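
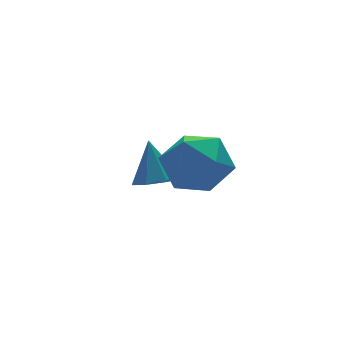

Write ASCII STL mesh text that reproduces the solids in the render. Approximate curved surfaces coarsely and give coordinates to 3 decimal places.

solid 
facet normal -0.075 -0.459 -0.885
outer loop
vertex 0.087 0.013 -1.795
vertex -0.292 0.415 -1.971
vertex 0.285 0.359 -1.991
endloop
endfacet
facet normal 0.836 -0.186 0.516
outer loop
vertex 0.087 0.013 -1.795
vertex 0.285 0.359 -1.991
vertex -0.208 0.925 -0.989
endloop
endfacet
facet normal -0.075 -0.461 -0.884
outer loop
vertex 0.285 0.359 -1.991
vertex -0.292 0.415 -1.971
vertex 0.144 0.737 -2.176
endloop
endfacet
facet normal 0.884 0.425 0.195
outer loop
vertex 0.285 0.359 -1.991
vertex 0.144 0.737 -2.176
vertex -0.208 0.925 -0.989
endloop
endfacet
facet normal -0.076 -0.460 -0.884
outer loop
vertex 0.144 0.737 -2.176
vertex -0.292 0.415 -1.971
vertex -0.252 0.927 -2.241
endloop
endfacet
facet normal 0.434 0.901 -0.014
outer loop
vertex 0.144 0.737 -2.176
vertex -0.252 0.927 -2.241
vertex -0.208 0.925 -0.989
endloop
endfacet
facet normal -0.076 -0.460 -0.884
outer loop
vertex -0.252 0.927 -2.241
vertex -0.292 0.415 -1.971
vertex -0.671 0.816 -2.147
endloop
endfacet
facet normal -0.254 0.967 0.010
outer loop
vertex -0.252 0.927 -2.241
vertex -0.671 0.816 -2.147
vertex -0.208 0.925 -0.989
endloop
endfacet
facet normal -0.075 -0.460 -0.885
outer loop
vertex -0.671 0.816 -2.147
vertex -0.292 0.415 -1.971
vertex -0.869 0.471 -1.951
endloop
endfacet
facet normal -0.770 0.586 0.253
outer loop
vertex -0.671 0.816 -2.147
vertex -0.869 0.471 -1.951
vertex -0.208 0.925 -0.989
endloop
endfacet
facet normal -0.075 -0.460 -0.885
outer loop
vertex -0.869 0.471 -1.951
vertex -0.292 0.415 -1.971
vertex -0.729 0.092 -1.766
endloop
endfacet
facet normal -0.819 -0.023 0.573
outer loop
vertex -0.869 0.471 -1.951
vertex -0.729 0.092 -1.766
vertex -0.208 0.925 -0.989
endloop
endfacet
facet normal -0.074 -0.461 -0.884
outer loop
vertex -0.729 0.092 -1.766
vertex -0.292 0.415 -1.971
vertex -0.332 -0.097 -1.701
endloop
endfacet
facet normal -0.367 -0.501 0.784
outer loop
vertex -0.729 0.092 -1.766
vertex -0.332 -0.097 -1.701
vertex -0.208 0.925 -0.989
endloop
endfacet
facet normal -0.078 -0.460 -0.884
outer loop
vertex -0.332 -0.097 -1.701
vertex -0.292 0.415 -1.971
vertex 0.087 0.013 -1.795
endloop
endfacet
facet normal 0.319 -0.567 0.759
outer loop
vertex -0.332 -0.097 -1.701
vertex 0.087 0.013 -1.795
vertex -0.208 0.925 -0.989
endloop
endfacet
facet normal -0.316 0.946 0.075
outer loop
vertex -0.686 -1.197 -0.395
vertex -1.298 -1.442 0.11
vertex -0.562 -1.221 0.426
endloop
endfacet
facet normal 0.389 0.921 -0.032
outer loop
vertex -0.686 -1.197 -0.395
vertex -0.562 -1.221 0.426
vertex 0.03 -1.489 -0.091
endloop
endfacet
facet normal 0.507 0.574 -0.643
outer loop
vertex -0.686 -1.197 -0.395
vertex 0.03 -1.489 -0.091
vertex -0.339 -1.875 -0.726
endloop
endfacet
facet normal -0.125 0.383 -0.915
outer loop
vertex -0.686 -1.197 -0.395
vertex -0.339 -1.875 -0.726
vertex -1.16 -1.846 -0.602
endloop
endfacet
facet normal -0.634 0.613 -0.471
outer loop
vertex -0.686 -1.197 -0.395
vertex -1.16 -1.846 -0.602
vertex -1.298 -1.442 0.11
endloop
endfacet
facet normal 0.679 0.540 0.498
outer loop
vertex 0.03 -1.489 -0.091
vertex -0.562 -1.221 0.426
vertex -0.14 -1.914 0.602
endloop
endfacet
facet normal -0.462 0.581 0.670
outer loop
vertex -0.562 -1.221 0.426
vertex -1.298 -1.442 0.11
vertex -0.961 -1.885 0.726
endloop
endfacet
facet normal -0.976 0.043 -0.213
outer loop
vertex -1.298 -1.442 0.11
vertex -1.16 -1.846 -0.602
vertex -1.33 -2.271 0.091
endloop
endfacet
facet normal -0.152 -0.329 -0.932
outer loop
vertex -1.16 -1.846 -0.602
vertex -0.339 -1.875 -0.726
vertex -0.738 -2.539 -0.426
endloop
endfacet
facet normal 0.870 -0.022 -0.492
outer loop
vertex -0.339 -1.875 -0.726
vertex 0.03 -1.489 -0.091
vertex -0.002 -2.318 -0.11
endloop
endfacet
facet normal 0.125 -0.383 0.915
outer loop
vertex -0.614 -2.563 0.395
vertex -0.14 -1.914 0.602
vertex -0.961 -1.885 0.726
endloop
endfacet
facet normal -0.507 -0.574 0.643
outer loop
vertex -0.614 -2.563 0.395
vertex -0.961 -1.885 0.726
vertex -1.33 -2.271 0.091
endloop
endfacet
facet normal -0.389 -0.921 0.032
outer loop
vertex -0.614 -2.563 0.395
vertex -1.33 -2.271 0.091
vertex -0.738 -2.539 -0.426
endloop
endfacet
facet normal 0.316 -0.946 -0.075
outer loop
vertex -0.614 -2.563 0.395
vertex -0.738 -2.539 -0.426
vertex -0.002 -2.318 -0.11
endloop
endfacet
facet normal 0.634 -0.613 0.471
outer loop
vertex -0.614 -2.563 0.395
vertex -0.002 -2.318 -0.11
vertex -0.14 -1.914 0.602
endloop
endfacet
facet normal 0.152 0.329 0.932
outer loop
vertex -0.961 -1.885 0.726
vertex -0.14 -1.914 0.602
vertex -0.562 -1.221 0.426
endloop
endfacet
facet normal -0.870 0.022 0.492
outer loop
vertex -1.33 -2.271 0.091
vertex -0.961 -1.885 0.726
vertex -1.298 -1.442 0.11
endloop
endfacet
facet normal -0.679 -0.540 -0.498
outer loop
vertex -0.738 -2.539 -0.426
vertex -1.33 -2.271 0.091
vertex -1.16 -1.846 -0.602
endloop
endfacet
facet normal 0.462 -0.581 -0.670
outer loop
vertex -0.002 -2.318 -0.11
vertex -0.738 -2.539 -0.426
vertex -0.339 -1.875 -0.726
endloop
endfacet
facet normal 0.976 -0.043 0.213
outer loop
vertex -0.14 -1.914 0.602
vertex -0.002 -2.318 -0.11
vertex 0.03 -1.489 -0.091
endloop
endfacet

endsolid


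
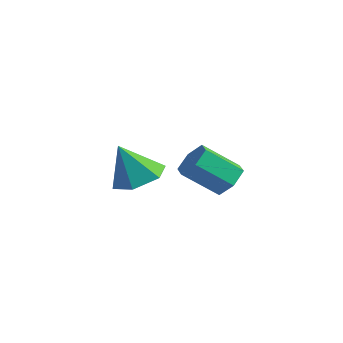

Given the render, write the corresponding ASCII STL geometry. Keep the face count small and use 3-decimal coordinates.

solid 
facet normal 0.177 0.389 -0.904
outer loop
vertex -2.486 -1.433 -0.539
vertex -3.55 -1.54 -0.794
vertex -3.187 -0.614 -0.324
endloop
endfacet
facet normal 0.580 0.297 0.759
outer loop
vertex -2.486 -1.433 -0.539
vertex -3.187 -0.614 -0.324
vertex -3.87 -2.24 0.834
endloop
endfacet
facet normal 0.177 0.389 -0.904
outer loop
vertex -3.187 -0.614 -0.324
vertex -3.55 -1.54 -0.794
vertex -4.252 -0.721 -0.579
endloop
endfacet
facet normal -0.240 0.628 0.740
outer loop
vertex -3.187 -0.614 -0.324
vertex -4.252 -0.721 -0.579
vertex -3.87 -2.24 0.834
endloop
endfacet
facet normal 0.177 0.389 -0.904
outer loop
vertex -4.252 -0.721 -0.579
vertex -3.55 -1.54 -0.794
vertex -4.615 -1.647 -1.049
endloop
endfacet
facet normal -0.903 0.149 0.404
outer loop
vertex -4.252 -0.721 -0.579
vertex -4.615 -1.647 -1.049
vertex -3.87 -2.24 0.834
endloop
endfacet
facet normal 0.177 0.388 -0.904
outer loop
vertex -4.615 -1.647 -1.049
vertex -3.55 -1.54 -0.794
vertex -3.913 -2.466 -1.263
endloop
endfacet
facet normal -0.745 -0.661 0.087
outer loop
vertex -4.615 -1.647 -1.049
vertex -3.913 -2.466 -1.263
vertex -3.87 -2.24 0.834
endloop
endfacet
facet normal 0.178 0.388 -0.904
outer loop
vertex -3.913 -2.466 -1.263
vertex -3.55 -1.54 -0.794
vertex -2.848 -2.36 -1.008
endloop
endfacet
facet normal 0.073 -0.992 0.105
outer loop
vertex -3.913 -2.466 -1.263
vertex -2.848 -2.36 -1.008
vertex -3.87 -2.24 0.834
endloop
endfacet
facet normal 0.178 0.388 -0.904
outer loop
vertex -2.848 -2.36 -1.008
vertex -3.55 -1.54 -0.794
vertex -2.486 -1.433 -0.539
endloop
endfacet
facet normal 0.737 -0.511 0.442
outer loop
vertex -2.848 -2.36 -1.008
vertex -2.486 -1.433 -0.539
vertex -3.87 -2.24 0.834
endloop
endfacet
facet normal 0.402 0.675 -0.618
outer loop
vertex 1.159 -0.574 0.659
vertex 0.618 -0.763 0.101
vertex 0.461 -0.184 0.631
endloop
endfacet
facet normal 0.278 0.553 0.786
outer loop
vertex 1.159 -0.574 0.659
vertex 0.461 -0.184 0.631
vertex 0.483 -1.709 1.697
endloop
endfacet
facet normal 0.278 0.553 0.785
outer loop
vertex 0.483 -1.709 1.697
vertex 0.461 -0.184 0.631
vertex -0.214 -1.319 1.669
endloop
endfacet
facet normal -0.403 -0.675 0.618
outer loop
vertex 0.483 -1.709 1.697
vertex -0.214 -1.319 1.669
vertex -0.058 -1.897 1.139
endloop
endfacet
facet normal 0.402 0.675 -0.618
outer loop
vertex 0.461 -0.184 0.631
vertex 0.618 -0.763 0.101
vertex -0.08 -0.373 0.073
endloop
endfacet
facet normal -0.617 0.698 0.362
outer loop
vertex 0.461 -0.184 0.631
vertex -0.08 -0.373 0.073
vertex -0.214 -1.319 1.669
endloop
endfacet
facet normal -0.616 0.699 0.363
outer loop
vertex -0.214 -1.319 1.669
vertex -0.08 -0.373 0.073
vertex -0.756 -1.507 1.111
endloop
endfacet
facet normal -0.402 -0.675 0.618
outer loop
vertex -0.214 -1.319 1.669
vertex -0.756 -1.507 1.111
vertex -0.058 -1.897 1.139
endloop
endfacet
facet normal 0.402 0.676 -0.618
outer loop
vertex -0.08 -0.373 0.073
vertex 0.618 -0.763 0.101
vertex 0.077 -0.951 -0.457
endloop
endfacet
facet normal -0.894 0.145 -0.423
outer loop
vertex -0.08 -0.373 0.073
vertex 0.077 -0.951 -0.457
vertex -0.756 -1.507 1.111
endloop
endfacet
facet normal -0.894 0.145 -0.424
outer loop
vertex -0.756 -1.507 1.111
vertex 0.077 -0.951 -0.457
vertex -0.599 -2.086 0.581
endloop
endfacet
facet normal -0.402 -0.675 0.618
outer loop
vertex -0.756 -1.507 1.111
vertex -0.599 -2.086 0.581
vertex -0.058 -1.897 1.139
endloop
endfacet
facet normal 0.403 0.675 -0.618
outer loop
vertex 0.077 -0.951 -0.457
vertex 0.618 -0.763 0.101
vertex 0.774 -1.341 -0.429
endloop
endfacet
facet normal -0.278 -0.553 -0.786
outer loop
vertex 0.077 -0.951 -0.457
vertex 0.774 -1.341 -0.429
vertex -0.599 -2.086 0.581
endloop
endfacet
facet normal -0.278 -0.553 -0.785
outer loop
vertex -0.599 -2.086 0.581
vertex 0.774 -1.341 -0.429
vertex 0.099 -2.476 0.609
endloop
endfacet
facet normal -0.402 -0.675 0.618
outer loop
vertex -0.599 -2.086 0.581
vertex 0.099 -2.476 0.609
vertex -0.058 -1.897 1.139
endloop
endfacet
facet normal 0.402 0.675 -0.618
outer loop
vertex 0.774 -1.341 -0.429
vertex 0.618 -0.763 0.101
vertex 1.316 -1.153 0.129
endloop
endfacet
facet normal 0.616 -0.699 -0.363
outer loop
vertex 0.774 -1.341 -0.429
vertex 1.316 -1.153 0.129
vertex 0.099 -2.476 0.609
endloop
endfacet
facet normal 0.617 -0.699 -0.362
outer loop
vertex 0.099 -2.476 0.609
vertex 1.316 -1.153 0.129
vertex 0.64 -2.287 1.167
endloop
endfacet
facet normal -0.402 -0.675 0.618
outer loop
vertex 0.099 -2.476 0.609
vertex 0.64 -2.287 1.167
vertex -0.058 -1.897 1.139
endloop
endfacet
facet normal 0.402 0.675 -0.618
outer loop
vertex 1.316 -1.153 0.129
vertex 0.618 -0.763 0.101
vertex 1.159 -0.574 0.659
endloop
endfacet
facet normal 0.894 -0.145 0.424
outer loop
vertex 1.316 -1.153 0.129
vertex 1.159 -0.574 0.659
vertex 0.64 -2.287 1.167
endloop
endfacet
facet normal 0.894 -0.145 0.423
outer loop
vertex 0.64 -2.287 1.167
vertex 1.159 -0.574 0.659
vertex 0.483 -1.709 1.697
endloop
endfacet
facet normal -0.402 -0.676 0.618
outer loop
vertex 0.64 -2.287 1.167
vertex 0.483 -1.709 1.697
vertex -0.058 -1.897 1.139
endloop
endfacet

endsolid


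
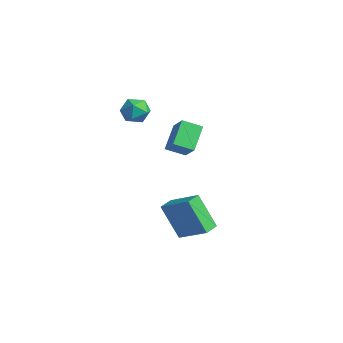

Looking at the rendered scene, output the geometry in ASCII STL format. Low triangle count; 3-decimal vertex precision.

solid 
facet normal -0.493 0.396 0.775
outer loop
vertex -4.068 1.291 3.097
vertex -3.851 0.583 3.597
vertex -3.313 1.297 3.575
endloop
endfacet
facet normal -0.230 0.907 0.353
outer loop
vertex -4.068 1.291 3.097
vertex -3.313 1.297 3.575
vertex -3.316 1.62 2.742
endloop
endfacet
facet normal -0.498 0.813 -0.302
outer loop
vertex -4.068 1.291 3.097
vertex -3.316 1.62 2.742
vertex -3.855 1.106 2.248
endloop
endfacet
facet normal -0.927 0.243 -0.286
outer loop
vertex -4.068 1.291 3.097
vertex -3.855 1.106 2.248
vertex -4.186 0.465 2.777
endloop
endfacet
facet normal -0.925 -0.015 0.380
outer loop
vertex -4.068 1.291 3.097
vertex -4.186 0.465 2.777
vertex -3.851 0.583 3.597
endloop
endfacet
facet normal 0.477 0.820 0.316
outer loop
vertex -3.316 1.62 2.742
vertex -3.313 1.297 3.575
vertex -2.634 1.115 3.023
endloop
endfacet
facet normal 0.050 -0.007 0.999
outer loop
vertex -3.313 1.297 3.575
vertex -3.851 0.583 3.597
vertex -2.965 0.474 3.552
endloop
endfacet
facet normal -0.646 -0.672 0.361
outer loop
vertex -3.851 0.583 3.597
vertex -4.186 0.465 2.777
vertex -3.504 -0.04 3.058
endloop
endfacet
facet normal -0.650 -0.255 -0.716
outer loop
vertex -4.186 0.465 2.777
vertex -3.855 1.106 2.248
vertex -3.507 0.283 2.225
endloop
endfacet
facet normal 0.044 0.668 -0.743
outer loop
vertex -3.855 1.106 2.248
vertex -3.316 1.62 2.742
vertex -2.969 0.997 2.203
endloop
endfacet
facet normal 0.927 -0.243 0.286
outer loop
vertex -2.752 0.289 2.703
vertex -2.634 1.115 3.023
vertex -2.965 0.474 3.552
endloop
endfacet
facet normal 0.498 -0.813 0.302
outer loop
vertex -2.752 0.289 2.703
vertex -2.965 0.474 3.552
vertex -3.504 -0.04 3.058
endloop
endfacet
facet normal 0.230 -0.907 -0.353
outer loop
vertex -2.752 0.289 2.703
vertex -3.504 -0.04 3.058
vertex -3.507 0.283 2.225
endloop
endfacet
facet normal 0.493 -0.396 -0.775
outer loop
vertex -2.752 0.289 2.703
vertex -3.507 0.283 2.225
vertex -2.969 0.997 2.203
endloop
endfacet
facet normal 0.925 0.015 -0.380
outer loop
vertex -2.752 0.289 2.703
vertex -2.969 0.997 2.203
vertex -2.634 1.115 3.023
endloop
endfacet
facet normal 0.650 0.255 0.716
outer loop
vertex -2.965 0.474 3.552
vertex -2.634 1.115 3.023
vertex -3.313 1.297 3.575
endloop
endfacet
facet normal -0.044 -0.668 0.743
outer loop
vertex -3.504 -0.04 3.058
vertex -2.965 0.474 3.552
vertex -3.851 0.583 3.597
endloop
endfacet
facet normal -0.477 -0.820 -0.316
outer loop
vertex -3.507 0.283 2.225
vertex -3.504 -0.04 3.058
vertex -4.186 0.465 2.777
endloop
endfacet
facet normal -0.050 0.007 -0.999
outer loop
vertex -2.969 0.997 2.203
vertex -3.507 0.283 2.225
vertex -3.855 1.106 2.248
endloop
endfacet
facet normal 0.646 0.672 -0.361
outer loop
vertex -2.634 1.115 3.023
vertex -2.969 0.997 2.203
vertex -3.316 1.62 2.742
endloop
endfacet
facet normal -0.773 0.043 -0.633
outer loop
vertex -1.958 2.267 2.11
vertex -1.514 3.227 1.633
vertex -1.113 1.333 1.013
endloop
endfacet
facet normal -0.383 -0.828 0.410
outer loop
vertex -0.046 1.273 1.887
vertex -1.958 2.267 2.11
vertex -1.113 1.333 1.013
endloop
endfacet
facet normal -0.773 0.044 -0.633
outer loop
vertex -1.113 1.333 1.013
vertex -1.514 3.227 1.633
vertex -0.669 2.293 0.537
endloop
endfacet
facet normal 0.506 -0.560 -0.656
outer loop
vertex -0.669 2.293 0.537
vertex -0.046 1.273 1.887
vertex -1.113 1.333 1.013
endloop
endfacet
facet normal -0.506 0.560 0.656
outer loop
vertex -1.958 2.267 2.11
vertex -0.447 3.167 2.507
vertex -1.514 3.227 1.633
endloop
endfacet
facet normal -0.382 -0.828 0.411
outer loop
vertex -0.891 2.207 2.983
vertex -1.958 2.267 2.11
vertex -0.046 1.273 1.887
endloop
endfacet
facet normal -0.506 0.559 0.657
outer loop
vertex -0.891 2.207 2.983
vertex -0.447 3.167 2.507
vertex -1.958 2.267 2.11
endloop
endfacet
facet normal 0.383 0.828 -0.410
outer loop
vertex -1.514 3.227 1.633
vertex -0.447 3.167 2.507
vertex -0.669 2.293 0.537
endloop
endfacet
facet normal 0.506 -0.560 -0.656
outer loop
vertex 0.398 2.233 1.41
vertex -0.046 1.273 1.887
vertex -0.669 2.293 0.537
endloop
endfacet
facet normal 0.382 0.828 -0.410
outer loop
vertex -0.669 2.293 0.537
vertex -0.447 3.167 2.507
vertex 0.398 2.233 1.41
endloop
endfacet
facet normal 0.773 -0.043 0.633
outer loop
vertex 0.398 2.233 1.41
vertex -0.891 2.207 2.983
vertex -0.046 1.273 1.887
endloop
endfacet
facet normal 0.773 -0.044 0.633
outer loop
vertex -0.447 3.167 2.507
vertex -0.891 2.207 2.983
vertex 0.398 2.233 1.41
endloop
endfacet
facet normal -0.766 -0.429 -0.478
outer loop
vertex 1.977 -0.45 -1.204
vertex 1.515 0.346 -1.177
vertex 2.847 0.121 -3.109
endloop
endfacet
facet normal 0.502 -0.864 -0.030
outer loop
vertex 4.265 0.914 -2.223
vertex 1.977 -0.45 -1.204
vertex 2.847 0.121 -3.109
endloop
endfacet
facet normal -0.767 -0.428 -0.479
outer loop
vertex 2.847 0.121 -3.109
vertex 1.515 0.346 -1.177
vertex 2.385 0.917 -3.081
endloop
endfacet
facet normal 0.401 0.264 -0.877
outer loop
vertex 2.385 0.917 -3.081
vertex 4.265 0.914 -2.223
vertex 2.847 0.121 -3.109
endloop
endfacet
facet normal -0.401 -0.263 0.877
outer loop
vertex 1.977 -0.45 -1.204
vertex 2.933 1.139 -0.291
vertex 1.515 0.346 -1.177
endloop
endfacet
facet normal 0.502 -0.864 -0.030
outer loop
vertex 3.395 0.343 -0.319
vertex 1.977 -0.45 -1.204
vertex 4.265 0.914 -2.223
endloop
endfacet
facet normal -0.400 -0.263 0.878
outer loop
vertex 3.395 0.343 -0.319
vertex 2.933 1.139 -0.291
vertex 1.977 -0.45 -1.204
endloop
endfacet
facet normal -0.502 0.864 0.030
outer loop
vertex 1.515 0.346 -1.177
vertex 2.933 1.139 -0.291
vertex 2.385 0.917 -3.081
endloop
endfacet
facet normal 0.401 0.262 -0.878
outer loop
vertex 3.803 1.71 -2.196
vertex 4.265 0.914 -2.223
vertex 2.385 0.917 -3.081
endloop
endfacet
facet normal -0.502 0.864 0.030
outer loop
vertex 2.385 0.917 -3.081
vertex 2.933 1.139 -0.291
vertex 3.803 1.71 -2.196
endloop
endfacet
facet normal 0.766 0.429 0.479
outer loop
vertex 3.803 1.71 -2.196
vertex 3.395 0.343 -0.319
vertex 4.265 0.914 -2.223
endloop
endfacet
facet normal 0.767 0.428 0.478
outer loop
vertex 2.933 1.139 -0.291
vertex 3.395 0.343 -0.319
vertex 3.803 1.71 -2.196
endloop
endfacet

endsolid


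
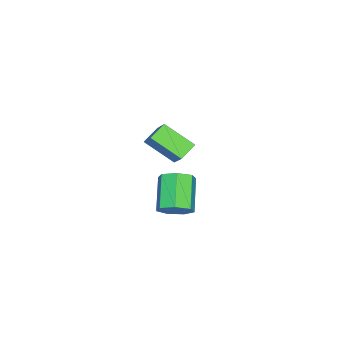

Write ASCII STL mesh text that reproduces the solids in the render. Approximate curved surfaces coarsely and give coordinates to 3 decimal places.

solid 
facet normal 0.733 0.283 -0.619
outer loop
vertex 0.976 0.486 -3.035
vertex 0.417 0.25 -3.805
vertex 0.481 1.108 -3.337
endloop
endfacet
facet normal 0.351 0.620 0.701
outer loop
vertex 0.976 0.486 -3.035
vertex 0.481 1.108 -3.337
vertex -0.579 -0.114 -1.725
endloop
endfacet
facet normal 0.353 0.619 0.701
outer loop
vertex -0.579 -0.114 -1.725
vertex 0.481 1.108 -3.337
vertex -1.074 0.509 -2.026
endloop
endfacet
facet normal -0.733 -0.284 0.618
outer loop
vertex -0.579 -0.114 -1.725
vertex -1.074 0.509 -2.026
vertex -1.137 -0.35 -2.495
endloop
endfacet
facet normal 0.733 0.283 -0.618
outer loop
vertex 0.481 1.108 -3.337
vertex 0.417 0.25 -3.805
vertex -0.062 1.084 -3.992
endloop
endfacet
facet normal -0.235 0.959 0.160
outer loop
vertex 0.481 1.108 -3.337
vertex -0.062 1.084 -3.992
vertex -1.074 0.509 -2.026
endloop
endfacet
facet normal -0.235 0.959 0.159
outer loop
vertex -1.074 0.509 -2.026
vertex -0.062 1.084 -3.992
vertex -1.616 0.485 -2.681
endloop
endfacet
facet normal -0.734 -0.283 0.618
outer loop
vertex -1.074 0.509 -2.026
vertex -1.616 0.485 -2.681
vertex -1.137 -0.35 -2.495
endloop
endfacet
facet normal 0.733 0.283 -0.618
outer loop
vertex -0.062 1.084 -3.992
vertex 0.417 0.25 -3.805
vertex -0.244 0.432 -4.506
endloop
endfacet
facet normal -0.645 0.576 -0.502
outer loop
vertex -0.062 1.084 -3.992
vertex -0.244 0.432 -4.506
vertex -1.616 0.485 -2.681
endloop
endfacet
facet normal -0.646 0.575 -0.502
outer loop
vertex -1.616 0.485 -2.681
vertex -0.244 0.432 -4.506
vertex -1.798 -0.168 -3.195
endloop
endfacet
facet normal -0.733 -0.283 0.619
outer loop
vertex -1.616 0.485 -2.681
vertex -1.798 -0.168 -3.195
vertex -1.137 -0.35 -2.495
endloop
endfacet
facet normal 0.733 0.283 -0.618
outer loop
vertex -0.244 0.432 -4.506
vertex 0.417 0.25 -3.805
vertex 0.072 -0.358 -4.493
endloop
endfacet
facet normal -0.570 -0.241 -0.786
outer loop
vertex -0.244 0.432 -4.506
vertex 0.072 -0.358 -4.493
vertex -1.798 -0.168 -3.195
endloop
endfacet
facet normal -0.570 -0.241 -0.786
outer loop
vertex -1.798 -0.168 -3.195
vertex 0.072 -0.358 -4.493
vertex -1.482 -0.957 -3.182
endloop
endfacet
facet normal -0.733 -0.283 0.618
outer loop
vertex -1.798 -0.168 -3.195
vertex -1.482 -0.957 -3.182
vertex -1.137 -0.35 -2.495
endloop
endfacet
facet normal 0.733 0.283 -0.618
outer loop
vertex 0.072 -0.358 -4.493
vertex 0.417 0.25 -3.805
vertex 0.648 -0.69 -3.962
endloop
endfacet
facet normal -0.065 -0.876 -0.477
outer loop
vertex 0.072 -0.358 -4.493
vertex 0.648 -0.69 -3.962
vertex -1.482 -0.957 -3.182
endloop
endfacet
facet normal -0.065 -0.876 -0.477
outer loop
vertex -1.482 -0.957 -3.182
vertex 0.648 -0.69 -3.962
vertex -0.907 -1.289 -2.651
endloop
endfacet
facet normal -0.734 -0.282 0.618
outer loop
vertex -1.482 -0.957 -3.182
vertex -0.907 -1.289 -2.651
vertex -1.137 -0.35 -2.495
endloop
endfacet
facet normal 0.733 0.283 -0.618
outer loop
vertex 0.648 -0.69 -3.962
vertex 0.417 0.25 -3.805
vertex 1.05 -0.314 -3.313
endloop
endfacet
facet normal 0.489 -0.851 0.191
outer loop
vertex 0.648 -0.69 -3.962
vertex 1.05 -0.314 -3.313
vertex -0.907 -1.289 -2.651
endloop
endfacet
facet normal 0.489 -0.852 0.190
outer loop
vertex -0.907 -1.289 -2.651
vertex 1.05 -0.314 -3.313
vertex -0.505 -0.914 -2.003
endloop
endfacet
facet normal -0.733 -0.282 0.618
outer loop
vertex -0.907 -1.289 -2.651
vertex -0.505 -0.914 -2.003
vertex -1.137 -0.35 -2.495
endloop
endfacet
facet normal 0.733 0.283 -0.619
outer loop
vertex 1.05 -0.314 -3.313
vertex 0.417 0.25 -3.805
vertex 0.976 0.486 -3.035
endloop
endfacet
facet normal 0.674 -0.186 0.715
outer loop
vertex 1.05 -0.314 -3.313
vertex 0.976 0.486 -3.035
vertex -0.505 -0.914 -2.003
endloop
endfacet
facet normal 0.674 -0.186 0.715
outer loop
vertex -0.505 -0.914 -2.003
vertex 0.976 0.486 -3.035
vertex -0.579 -0.114 -1.725
endloop
endfacet
facet normal -0.733 -0.283 0.618
outer loop
vertex -0.505 -0.914 -2.003
vertex -0.579 -0.114 -1.725
vertex -1.137 -0.35 -2.495
endloop
endfacet
facet normal -0.573 -0.459 -0.680
outer loop
vertex 0.77 -0.55 2.46
vertex 0.739 1.045 1.41
vertex 1.639 -0.872 1.945
endloop
endfacet
facet normal 0.016 -0.835 0.550
outer loop
vertex 2.721 -0.005 3.23
vertex 0.77 -0.55 2.46
vertex 1.639 -0.872 1.945
endloop
endfacet
facet normal -0.573 -0.459 -0.679
outer loop
vertex 1.639 -0.872 1.945
vertex 0.739 1.045 1.41
vertex 1.607 0.723 0.895
endloop
endfacet
facet normal 0.820 -0.303 -0.486
outer loop
vertex 1.607 0.723 0.895
vertex 2.721 -0.005 3.23
vertex 1.639 -0.872 1.945
endloop
endfacet
facet normal -0.820 0.304 0.485
outer loop
vertex 0.77 -0.55 2.46
vertex 1.821 1.912 2.695
vertex 0.739 1.045 1.41
endloop
endfacet
facet normal 0.016 -0.835 0.550
outer loop
vertex 1.853 0.317 3.745
vertex 0.77 -0.55 2.46
vertex 2.721 -0.005 3.23
endloop
endfacet
facet normal -0.820 0.303 0.486
outer loop
vertex 1.853 0.317 3.745
vertex 1.821 1.912 2.695
vertex 0.77 -0.55 2.46
endloop
endfacet
facet normal -0.016 0.835 -0.550
outer loop
vertex 0.739 1.045 1.41
vertex 1.821 1.912 2.695
vertex 1.607 0.723 0.895
endloop
endfacet
facet normal 0.820 -0.304 -0.486
outer loop
vertex 2.69 1.59 2.18
vertex 2.721 -0.005 3.23
vertex 1.607 0.723 0.895
endloop
endfacet
facet normal -0.016 0.835 -0.550
outer loop
vertex 1.607 0.723 0.895
vertex 1.821 1.912 2.695
vertex 2.69 1.59 2.18
endloop
endfacet
facet normal 0.573 0.458 0.679
outer loop
vertex 2.69 1.59 2.18
vertex 1.853 0.317 3.745
vertex 2.721 -0.005 3.23
endloop
endfacet
facet normal 0.573 0.459 0.679
outer loop
vertex 1.821 1.912 2.695
vertex 1.853 0.317 3.745
vertex 2.69 1.59 2.18
endloop
endfacet

endsolid


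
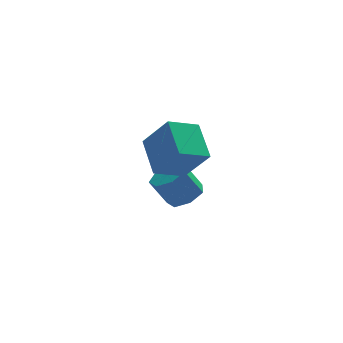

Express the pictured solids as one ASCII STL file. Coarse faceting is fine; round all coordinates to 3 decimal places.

solid 
facet normal 0.509 0.012 -0.861
outer loop
vertex 0.779 0.998 -2.662
vertex 0.038 1.55 -3.093
vertex 0.867 1.876 -2.598
endloop
endfacet
facet normal 0.855 -0.122 0.504
outer loop
vertex 0.779 0.998 -2.662
vertex 0.867 1.876 -2.598
vertex -0.076 0.978 -1.216
endloop
endfacet
facet normal 0.855 -0.122 0.504
outer loop
vertex -0.076 0.978 -1.216
vertex 0.867 1.876 -2.598
vertex 0.012 1.856 -1.152
endloop
endfacet
facet normal -0.509 -0.012 0.861
outer loop
vertex -0.076 0.978 -1.216
vertex 0.012 1.856 -1.152
vertex -0.818 1.53 -1.647
endloop
endfacet
facet normal 0.509 0.012 -0.861
outer loop
vertex 0.867 1.876 -2.598
vertex 0.038 1.55 -3.093
vertex 0.331 2.509 -2.906
endloop
endfacet
facet normal 0.612 0.699 0.371
outer loop
vertex 0.867 1.876 -2.598
vertex 0.331 2.509 -2.906
vertex 0.012 1.856 -1.152
endloop
endfacet
facet normal 0.612 0.699 0.371
outer loop
vertex 0.012 1.856 -1.152
vertex 0.331 2.509 -2.906
vertex -0.524 2.489 -1.46
endloop
endfacet
facet normal -0.509 -0.012 0.861
outer loop
vertex 0.012 1.856 -1.152
vertex -0.524 2.489 -1.46
vertex -0.818 1.53 -1.647
endloop
endfacet
facet normal 0.509 0.013 -0.861
outer loop
vertex 0.331 2.509 -2.906
vertex 0.038 1.55 -3.093
vertex -0.427 2.42 -3.355
endloop
endfacet
facet normal -0.093 0.995 -0.041
outer loop
vertex 0.331 2.509 -2.906
vertex -0.427 2.42 -3.355
vertex -0.524 2.489 -1.46
endloop
endfacet
facet normal -0.094 0.995 -0.041
outer loop
vertex -0.524 2.489 -1.46
vertex -0.427 2.42 -3.355
vertex -1.282 2.399 -1.909
endloop
endfacet
facet normal -0.509 -0.012 0.861
outer loop
vertex -0.524 2.489 -1.46
vertex -1.282 2.399 -1.909
vertex -0.818 1.53 -1.647
endloop
endfacet
facet normal 0.509 0.013 -0.861
outer loop
vertex -0.427 2.42 -3.355
vertex 0.038 1.55 -3.093
vertex -0.835 1.676 -3.607
endloop
endfacet
facet normal -0.727 0.542 -0.422
outer loop
vertex -0.427 2.42 -3.355
vertex -0.835 1.676 -3.607
vertex -1.282 2.399 -1.909
endloop
endfacet
facet normal -0.727 0.542 -0.422
outer loop
vertex -1.282 2.399 -1.909
vertex -0.835 1.676 -3.607
vertex -1.69 1.655 -2.161
endloop
endfacet
facet normal -0.509 -0.012 0.861
outer loop
vertex -1.282 2.399 -1.909
vertex -1.69 1.655 -2.161
vertex -0.818 1.53 -1.647
endloop
endfacet
facet normal 0.509 0.012 -0.861
outer loop
vertex -0.835 1.676 -3.607
vertex 0.038 1.55 -3.093
vertex -0.586 0.837 -3.472
endloop
endfacet
facet normal -0.814 -0.320 -0.486
outer loop
vertex -0.835 1.676 -3.607
vertex -0.586 0.837 -3.472
vertex -1.69 1.655 -2.161
endloop
endfacet
facet normal -0.814 -0.320 -0.485
outer loop
vertex -1.69 1.655 -2.161
vertex -0.586 0.837 -3.472
vertex -1.441 0.817 -2.026
endloop
endfacet
facet normal -0.509 -0.013 0.861
outer loop
vertex -1.69 1.655 -2.161
vertex -1.441 0.817 -2.026
vertex -0.818 1.53 -1.647
endloop
endfacet
facet normal 0.509 0.012 -0.860
outer loop
vertex -0.586 0.837 -3.472
vertex 0.038 1.55 -3.093
vertex 0.132 0.535 -3.051
endloop
endfacet
facet normal -0.288 -0.940 -0.183
outer loop
vertex -0.586 0.837 -3.472
vertex 0.132 0.535 -3.051
vertex -1.441 0.817 -2.026
endloop
endfacet
facet normal -0.288 -0.940 -0.183
outer loop
vertex -1.441 0.817 -2.026
vertex 0.132 0.535 -3.051
vertex -0.723 0.515 -1.605
endloop
endfacet
facet normal -0.510 -0.012 0.860
outer loop
vertex -1.441 0.817 -2.026
vertex -0.723 0.515 -1.605
vertex -0.818 1.53 -1.647
endloop
endfacet
facet normal 0.509 0.012 -0.861
outer loop
vertex 0.132 0.535 -3.051
vertex 0.038 1.55 -3.093
vertex 0.779 0.998 -2.662
endloop
endfacet
facet normal 0.455 -0.852 0.257
outer loop
vertex 0.132 0.535 -3.051
vertex 0.779 0.998 -2.662
vertex -0.723 0.515 -1.605
endloop
endfacet
facet normal 0.455 -0.852 0.257
outer loop
vertex -0.723 0.515 -1.605
vertex 0.779 0.998 -2.662
vertex -0.076 0.978 -1.216
endloop
endfacet
facet normal -0.509 -0.012 0.861
outer loop
vertex -0.723 0.515 -1.605
vertex -0.076 0.978 -1.216
vertex -0.818 1.53 -1.647
endloop
endfacet
facet normal -0.863 -0.367 0.347
outer loop
vertex -1.04 -4.611 2.829
vertex -1.319 -2.873 3.973
vertex -2.062 -3.72 1.226
endloop
endfacet
facet normal 0.133 -0.828 -0.545
outer loop
vertex -0.621 -3.107 0.647
vertex -1.04 -4.611 2.829
vertex -2.062 -3.72 1.226
endloop
endfacet
facet normal -0.863 -0.367 0.347
outer loop
vertex -2.062 -3.72 1.226
vertex -1.319 -2.873 3.973
vertex -2.342 -1.982 2.37
endloop
endfacet
facet normal -0.487 0.424 -0.763
outer loop
vertex -2.342 -1.982 2.37
vertex -0.621 -3.107 0.647
vertex -2.062 -3.72 1.226
endloop
endfacet
facet normal 0.487 -0.424 0.763
outer loop
vertex -1.04 -4.611 2.829
vertex 0.122 -2.26 3.394
vertex -1.319 -2.873 3.973
endloop
endfacet
facet normal 0.133 -0.828 -0.545
outer loop
vertex 0.402 -3.998 2.25
vertex -1.04 -4.611 2.829
vertex -0.621 -3.107 0.647
endloop
endfacet
facet normal 0.487 -0.424 0.764
outer loop
vertex 0.402 -3.998 2.25
vertex 0.122 -2.26 3.394
vertex -1.04 -4.611 2.829
endloop
endfacet
facet normal -0.133 0.828 0.545
outer loop
vertex -1.319 -2.873 3.973
vertex 0.122 -2.26 3.394
vertex -2.342 -1.982 2.37
endloop
endfacet
facet normal -0.487 0.424 -0.763
outer loop
vertex -0.9 -1.369 1.791
vertex -0.621 -3.107 0.647
vertex -2.342 -1.982 2.37
endloop
endfacet
facet normal -0.133 0.828 0.545
outer loop
vertex -2.342 -1.982 2.37
vertex 0.122 -2.26 3.394
vertex -0.9 -1.369 1.791
endloop
endfacet
facet normal 0.863 0.367 -0.347
outer loop
vertex -0.9 -1.369 1.791
vertex 0.402 -3.998 2.25
vertex -0.621 -3.107 0.647
endloop
endfacet
facet normal 0.863 0.367 -0.346
outer loop
vertex 0.122 -2.26 3.394
vertex 0.402 -3.998 2.25
vertex -0.9 -1.369 1.791
endloop
endfacet

endsolid


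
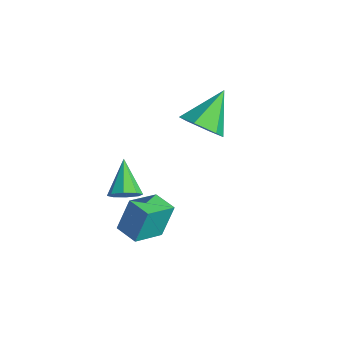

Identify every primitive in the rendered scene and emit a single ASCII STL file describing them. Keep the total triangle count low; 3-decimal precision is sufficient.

solid 
facet normal -0.978 -0.206 0.046
outer loop
vertex -0.707 -2.76 0.658
vertex -0.955 -1.689 0.177
vertex -0.657 -3.242 -0.44
endloop
endfacet
facet normal 0.206 -0.892 0.401
outer loop
vertex 0.155 -3.071 -0.477
vertex -0.707 -2.76 0.658
vertex -0.657 -3.242 -0.44
endloop
endfacet
facet normal -0.978 -0.205 0.045
outer loop
vertex -0.657 -3.242 -0.44
vertex -0.955 -1.689 0.177
vertex -0.904 -2.17 -0.921
endloop
endfacet
facet normal 0.043 -0.401 -0.915
outer loop
vertex -0.904 -2.17 -0.921
vertex 0.155 -3.071 -0.477
vertex -0.657 -3.242 -0.44
endloop
endfacet
facet normal -0.043 0.401 0.915
outer loop
vertex -0.707 -2.76 0.658
vertex -0.143 -1.518 0.14
vertex -0.955 -1.689 0.177
endloop
endfacet
facet normal 0.205 -0.893 0.401
outer loop
vertex 0.104 -2.59 0.621
vertex -0.707 -2.76 0.658
vertex 0.155 -3.071 -0.477
endloop
endfacet
facet normal -0.042 0.401 0.915
outer loop
vertex 0.104 -2.59 0.621
vertex -0.143 -1.518 0.14
vertex -0.707 -2.76 0.658
endloop
endfacet
facet normal -0.206 0.893 -0.401
outer loop
vertex -0.955 -1.689 0.177
vertex -0.143 -1.518 0.14
vertex -0.904 -2.17 -0.921
endloop
endfacet
facet normal 0.042 -0.401 -0.915
outer loop
vertex -0.093 -2.0 -0.958
vertex 0.155 -3.071 -0.477
vertex -0.904 -2.17 -0.921
endloop
endfacet
facet normal -0.205 0.893 -0.401
outer loop
vertex -0.904 -2.17 -0.921
vertex -0.143 -1.518 0.14
vertex -0.093 -2.0 -0.958
endloop
endfacet
facet normal 0.977 0.206 -0.045
outer loop
vertex -0.093 -2.0 -0.958
vertex 0.104 -2.59 0.621
vertex 0.155 -3.071 -0.477
endloop
endfacet
facet normal 0.978 0.205 -0.045
outer loop
vertex -0.143 -1.518 0.14
vertex 0.104 -2.59 0.621
vertex -0.093 -2.0 -0.958
endloop
endfacet
facet normal 0.717 -0.385 -0.581
outer loop
vertex -1.083 -2.074 0.275
vertex -1.366 -2.544 0.237
vertex -1.349 -2.076 -0.052
endloop
endfacet
facet normal 0.018 1.000 -0.021
outer loop
vertex -1.083 -2.074 0.275
vertex -1.349 -2.076 -0.052
vertex -2.314 -2.036 1.003
endloop
endfacet
facet normal 0.717 -0.385 -0.581
outer loop
vertex -1.349 -2.076 -0.052
vertex -1.366 -2.544 0.237
vertex -1.625 -2.353 -0.209
endloop
endfacet
facet normal -0.480 0.743 -0.467
outer loop
vertex -1.349 -2.076 -0.052
vertex -1.625 -2.353 -0.209
vertex -2.314 -2.036 1.003
endloop
endfacet
facet normal 0.717 -0.385 -0.581
outer loop
vertex -1.625 -2.353 -0.209
vertex -1.366 -2.544 0.237
vertex -1.749 -2.741 -0.105
endloop
endfacet
facet normal -0.846 0.132 -0.516
outer loop
vertex -1.625 -2.353 -0.209
vertex -1.749 -2.741 -0.105
vertex -2.314 -2.036 1.003
endloop
endfacet
facet normal 0.717 -0.385 -0.581
outer loop
vertex -1.749 -2.741 -0.105
vertex -1.366 -2.544 0.237
vertex -1.649 -3.014 0.199
endloop
endfacet
facet normal -0.869 -0.475 -0.141
outer loop
vertex -1.749 -2.741 -0.105
vertex -1.649 -3.014 0.199
vertex -2.314 -2.036 1.003
endloop
endfacet
facet normal 0.718 -0.385 -0.580
outer loop
vertex -1.649 -3.014 0.199
vertex -1.366 -2.544 0.237
vertex -1.384 -3.012 0.526
endloop
endfacet
facet normal -0.534 -0.723 0.438
outer loop
vertex -1.649 -3.014 0.199
vertex -1.384 -3.012 0.526
vertex -2.314 -2.036 1.003
endloop
endfacet
facet normal 0.717 -0.386 -0.581
outer loop
vertex -1.384 -3.012 0.526
vertex -1.366 -2.544 0.237
vertex -1.108 -2.736 0.683
endloop
endfacet
facet normal -0.036 -0.466 0.884
outer loop
vertex -1.384 -3.012 0.526
vertex -1.108 -2.736 0.683
vertex -2.314 -2.036 1.003
endloop
endfacet
facet normal 0.718 -0.384 -0.581
outer loop
vertex -1.108 -2.736 0.683
vertex -1.366 -2.544 0.237
vertex -0.984 -2.347 0.579
endloop
endfacet
facet normal 0.331 0.144 0.933
outer loop
vertex -1.108 -2.736 0.683
vertex -0.984 -2.347 0.579
vertex -2.314 -2.036 1.003
endloop
endfacet
facet normal 0.718 -0.385 -0.580
outer loop
vertex -0.984 -2.347 0.579
vertex -1.366 -2.544 0.237
vertex -1.083 -2.074 0.275
endloop
endfacet
facet normal 0.354 0.750 0.559
outer loop
vertex -0.984 -2.347 0.579
vertex -1.083 -2.074 0.275
vertex -2.314 -2.036 1.003
endloop
endfacet
facet normal 0.295 -0.725 -0.623
outer loop
vertex -2.129 0.376 1.766
vertex -2.39 0.805 1.143
vertex -1.637 0.891 1.4
endloop
endfacet
facet normal 0.550 0.067 0.833
outer loop
vertex -2.129 0.376 1.766
vertex -1.637 0.891 1.4
vertex -2.85 1.935 2.117
endloop
endfacet
facet normal 0.296 -0.724 -0.624
outer loop
vertex -1.637 0.891 1.4
vertex -2.39 0.805 1.143
vertex -1.899 1.32 0.778
endloop
endfacet
facet normal 0.701 0.690 0.181
outer loop
vertex -1.637 0.891 1.4
vertex -1.899 1.32 0.778
vertex -2.85 1.935 2.117
endloop
endfacet
facet normal 0.295 -0.723 -0.624
outer loop
vertex -1.899 1.32 0.778
vertex -2.39 0.805 1.143
vertex -2.652 1.235 0.521
endloop
endfacet
facet normal 0.032 0.917 -0.398
outer loop
vertex -1.899 1.32 0.778
vertex -2.652 1.235 0.521
vertex -2.85 1.935 2.117
endloop
endfacet
facet normal 0.294 -0.724 -0.624
outer loop
vertex -2.652 1.235 0.521
vertex -2.39 0.805 1.143
vertex -3.143 0.72 0.887
endloop
endfacet
facet normal -0.789 0.521 -0.326
outer loop
vertex -2.652 1.235 0.521
vertex -3.143 0.72 0.887
vertex -2.85 1.935 2.117
endloop
endfacet
facet normal 0.294 -0.724 -0.624
outer loop
vertex -3.143 0.72 0.887
vertex -2.39 0.805 1.143
vertex -2.881 0.29 1.509
endloop
endfacet
facet normal -0.940 -0.102 0.325
outer loop
vertex -3.143 0.72 0.887
vertex -2.881 0.29 1.509
vertex -2.85 1.935 2.117
endloop
endfacet
facet normal 0.296 -0.724 -0.623
outer loop
vertex -2.881 0.29 1.509
vertex -2.39 0.805 1.143
vertex -2.129 0.376 1.766
endloop
endfacet
facet normal -0.271 -0.329 0.904
outer loop
vertex -2.881 0.29 1.509
vertex -2.129 0.376 1.766
vertex -2.85 1.935 2.117
endloop
endfacet

endsolid


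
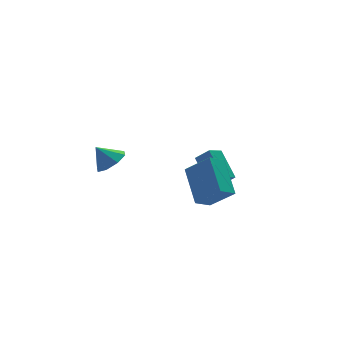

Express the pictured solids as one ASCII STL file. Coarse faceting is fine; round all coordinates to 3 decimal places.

solid 
facet normal 0.505 -0.364 -0.783
outer loop
vertex 0.301 2.092 0.015
vertex -0.45 1.921 -0.39
vertex 0.09 2.602 -0.358
endloop
endfacet
facet normal 0.369 0.643 0.671
outer loop
vertex 0.301 2.092 0.015
vertex 0.09 2.602 -0.358
vertex -1.03 2.339 0.51
endloop
endfacet
facet normal 0.504 -0.363 -0.784
outer loop
vertex 0.09 2.602 -0.358
vertex -0.45 1.921 -0.39
vertex -0.437 2.714 -0.749
endloop
endfacet
facet normal -0.006 0.959 0.283
outer loop
vertex 0.09 2.602 -0.358
vertex -0.437 2.714 -0.749
vertex -1.03 2.339 0.51
endloop
endfacet
facet normal 0.505 -0.363 -0.783
outer loop
vertex -0.437 2.714 -0.749
vertex -0.45 1.921 -0.39
vertex -0.971 2.361 -0.93
endloop
endfacet
facet normal -0.549 0.836 -0.010
outer loop
vertex -0.437 2.714 -0.749
vertex -0.971 2.361 -0.93
vertex -1.03 2.339 0.51
endloop
endfacet
facet normal 0.505 -0.362 -0.783
outer loop
vertex -0.971 2.361 -0.93
vertex -0.45 1.921 -0.39
vertex -1.2 1.75 -0.795
endloop
endfacet
facet normal -0.938 0.344 -0.033
outer loop
vertex -0.971 2.361 -0.93
vertex -1.2 1.75 -0.795
vertex -1.03 2.339 0.51
endloop
endfacet
facet normal 0.505 -0.363 -0.783
outer loop
vertex -1.2 1.75 -0.795
vertex -0.45 1.921 -0.39
vertex -0.99 1.24 -0.423
endloop
endfacet
facet normal -0.948 -0.226 0.225
outer loop
vertex -1.2 1.75 -0.795
vertex -0.99 1.24 -0.423
vertex -1.03 2.339 0.51
endloop
endfacet
facet normal 0.506 -0.363 -0.783
outer loop
vertex -0.99 1.24 -0.423
vertex -0.45 1.921 -0.39
vertex -0.463 1.129 -0.031
endloop
endfacet
facet normal -0.572 -0.543 0.615
outer loop
vertex -0.99 1.24 -0.423
vertex -0.463 1.129 -0.031
vertex -1.03 2.339 0.51
endloop
endfacet
facet normal 0.505 -0.363 -0.783
outer loop
vertex -0.463 1.129 -0.031
vertex -0.45 1.921 -0.39
vertex 0.072 1.482 0.15
endloop
endfacet
facet normal -0.030 -0.420 0.907
outer loop
vertex -0.463 1.129 -0.031
vertex 0.072 1.482 0.15
vertex -1.03 2.339 0.51
endloop
endfacet
facet normal 0.505 -0.363 -0.783
outer loop
vertex 0.072 1.482 0.15
vertex -0.45 1.921 -0.39
vertex 0.301 2.092 0.015
endloop
endfacet
facet normal 0.359 0.071 0.931
outer loop
vertex 0.072 1.482 0.15
vertex 0.301 2.092 0.015
vertex -1.03 2.339 0.51
endloop
endfacet
facet normal -0.849 -0.181 0.497
outer loop
vertex 2.053 -3.205 2.035
vertex 1.258 -2.34 0.993
vertex 1.738 -4.875 0.889
endloop
endfacet
facet normal 0.505 -0.551 0.664
outer loop
vertex 2.562 -4.7 0.407
vertex 2.053 -3.205 2.035
vertex 1.738 -4.875 0.889
endloop
endfacet
facet normal -0.849 -0.181 0.497
outer loop
vertex 1.738 -4.875 0.889
vertex 1.258 -2.34 0.993
vertex 0.944 -4.011 -0.153
endloop
endfacet
facet normal -0.154 -0.815 -0.559
outer loop
vertex 0.944 -4.011 -0.153
vertex 2.562 -4.7 0.407
vertex 1.738 -4.875 0.889
endloop
endfacet
facet normal 0.154 0.815 0.559
outer loop
vertex 2.053 -3.205 2.035
vertex 2.082 -2.165 0.511
vertex 1.258 -2.34 0.993
endloop
endfacet
facet normal 0.506 -0.550 0.664
outer loop
vertex 2.876 -3.029 1.553
vertex 2.053 -3.205 2.035
vertex 2.562 -4.7 0.407
endloop
endfacet
facet normal 0.153 0.815 0.559
outer loop
vertex 2.876 -3.029 1.553
vertex 2.082 -2.165 0.511
vertex 2.053 -3.205 2.035
endloop
endfacet
facet normal -0.506 0.551 -0.664
outer loop
vertex 1.258 -2.34 0.993
vertex 2.082 -2.165 0.511
vertex 0.944 -4.011 -0.153
endloop
endfacet
facet normal -0.153 -0.815 -0.559
outer loop
vertex 1.767 -3.835 -0.635
vertex 2.562 -4.7 0.407
vertex 0.944 -4.011 -0.153
endloop
endfacet
facet normal -0.506 0.551 -0.663
outer loop
vertex 0.944 -4.011 -0.153
vertex 2.082 -2.165 0.511
vertex 1.767 -3.835 -0.635
endloop
endfacet
facet normal 0.849 0.181 -0.497
outer loop
vertex 1.767 -3.835 -0.635
vertex 2.876 -3.029 1.553
vertex 2.562 -4.7 0.407
endloop
endfacet
facet normal 0.849 0.181 -0.497
outer loop
vertex 2.082 -2.165 0.511
vertex 2.876 -3.029 1.553
vertex 1.767 -3.835 -0.635
endloop
endfacet
facet normal -0.530 0.499 -0.685
outer loop
vertex 2.802 -0.276 0.186
vertex 3.574 0.014 -0.2
vertex 2.813 -1.67 -0.838
endloop
endfacet
facet normal -0.848 -0.318 0.424
outer loop
vertex 3.306 -2.134 -0.2
vertex 2.802 -0.276 0.186
vertex 2.813 -1.67 -0.838
endloop
endfacet
facet normal -0.530 0.499 -0.685
outer loop
vertex 2.813 -1.67 -0.838
vertex 3.574 0.014 -0.2
vertex 3.585 -1.38 -1.224
endloop
endfacet
facet normal 0.007 -0.806 -0.592
outer loop
vertex 3.585 -1.38 -1.224
vertex 3.306 -2.134 -0.2
vertex 2.813 -1.67 -0.838
endloop
endfacet
facet normal -0.007 0.806 0.592
outer loop
vertex 2.802 -0.276 0.186
vertex 4.067 -0.45 0.438
vertex 3.574 0.014 -0.2
endloop
endfacet
facet normal -0.848 -0.318 0.424
outer loop
vertex 3.295 -0.74 0.824
vertex 2.802 -0.276 0.186
vertex 3.306 -2.134 -0.2
endloop
endfacet
facet normal -0.007 0.806 0.592
outer loop
vertex 3.295 -0.74 0.824
vertex 4.067 -0.45 0.438
vertex 2.802 -0.276 0.186
endloop
endfacet
facet normal 0.848 0.318 -0.424
outer loop
vertex 3.574 0.014 -0.2
vertex 4.067 -0.45 0.438
vertex 3.585 -1.38 -1.224
endloop
endfacet
facet normal 0.007 -0.806 -0.592
outer loop
vertex 4.078 -1.844 -0.586
vertex 3.306 -2.134 -0.2
vertex 3.585 -1.38 -1.224
endloop
endfacet
facet normal 0.848 0.318 -0.424
outer loop
vertex 3.585 -1.38 -1.224
vertex 4.067 -0.45 0.438
vertex 4.078 -1.844 -0.586
endloop
endfacet
facet normal 0.530 -0.499 0.685
outer loop
vertex 4.078 -1.844 -0.586
vertex 3.295 -0.74 0.824
vertex 3.306 -2.134 -0.2
endloop
endfacet
facet normal 0.530 -0.499 0.685
outer loop
vertex 4.067 -0.45 0.438
vertex 3.295 -0.74 0.824
vertex 4.078 -1.844 -0.586
endloop
endfacet

endsolid


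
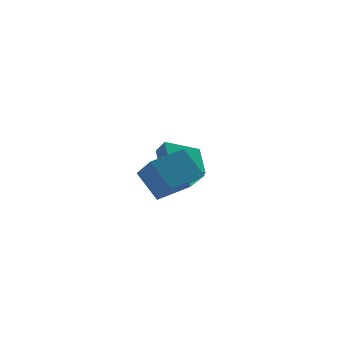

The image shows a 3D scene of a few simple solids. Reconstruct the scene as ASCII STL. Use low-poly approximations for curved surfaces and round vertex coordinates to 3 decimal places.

solid 
facet normal -0.932 -0.301 -0.202
outer loop
vertex -1.847 -3.42 2.585
vertex -2.062 -1.891 1.299
vertex -1.183 -4.524 1.162
endloop
endfacet
facet normal 0.107 -0.761 0.640
outer loop
vertex 0.662 -3.929 1.561
vertex -1.847 -3.42 2.585
vertex -1.183 -4.524 1.162
endloop
endfacet
facet normal -0.932 -0.301 -0.202
outer loop
vertex -1.183 -4.524 1.162
vertex -2.062 -1.891 1.299
vertex -1.398 -2.995 -0.125
endloop
endfacet
facet normal 0.346 -0.575 -0.741
outer loop
vertex -1.398 -2.995 -0.125
vertex 0.662 -3.929 1.561
vertex -1.183 -4.524 1.162
endloop
endfacet
facet normal -0.346 0.575 0.741
outer loop
vertex -1.847 -3.42 2.585
vertex -0.217 -1.296 1.698
vertex -2.062 -1.891 1.299
endloop
endfacet
facet normal 0.107 -0.761 0.640
outer loop
vertex -0.002 -2.825 2.985
vertex -1.847 -3.42 2.585
vertex 0.662 -3.929 1.561
endloop
endfacet
facet normal -0.346 0.575 0.741
outer loop
vertex -0.002 -2.825 2.985
vertex -0.217 -1.296 1.698
vertex -1.847 -3.42 2.585
endloop
endfacet
facet normal -0.107 0.761 -0.640
outer loop
vertex -2.062 -1.891 1.299
vertex -0.217 -1.296 1.698
vertex -1.398 -2.995 -0.125
endloop
endfacet
facet normal 0.346 -0.575 -0.741
outer loop
vertex 0.447 -2.4 0.275
vertex 0.662 -3.929 1.561
vertex -1.398 -2.995 -0.125
endloop
endfacet
facet normal -0.107 0.761 -0.640
outer loop
vertex -1.398 -2.995 -0.125
vertex -0.217 -1.296 1.698
vertex 0.447 -2.4 0.275
endloop
endfacet
facet normal 0.932 0.301 0.202
outer loop
vertex 0.447 -2.4 0.275
vertex -0.002 -2.825 2.985
vertex 0.662 -3.929 1.561
endloop
endfacet
facet normal 0.932 0.301 0.202
outer loop
vertex -0.217 -1.296 1.698
vertex -0.002 -2.825 2.985
vertex 0.447 -2.4 0.275
endloop
endfacet
facet normal -0.927 -0.053 0.371
outer loop
vertex 0.64 1.317 0.296
vertex 0.936 3.128 1.296
vertex 0.314 1.783 -0.452
endloop
endfacet
facet normal -0.142 -0.867 -0.478
outer loop
vertex 2.224 1.892 -1.216
vertex 0.64 1.317 0.296
vertex 0.314 1.783 -0.452
endloop
endfacet
facet normal -0.927 -0.053 0.371
outer loop
vertex 0.314 1.783 -0.452
vertex 0.936 3.128 1.296
vertex 0.61 3.594 0.548
endloop
endfacet
facet normal -0.347 0.496 -0.796
outer loop
vertex 0.61 3.594 0.548
vertex 2.224 1.892 -1.216
vertex 0.314 1.783 -0.452
endloop
endfacet
facet normal 0.347 -0.496 0.796
outer loop
vertex 0.64 1.317 0.296
vertex 2.846 3.237 0.532
vertex 0.936 3.128 1.296
endloop
endfacet
facet normal -0.142 -0.867 -0.478
outer loop
vertex 2.55 1.426 -0.468
vertex 0.64 1.317 0.296
vertex 2.224 1.892 -1.216
endloop
endfacet
facet normal 0.347 -0.496 0.796
outer loop
vertex 2.55 1.426 -0.468
vertex 2.846 3.237 0.532
vertex 0.64 1.317 0.296
endloop
endfacet
facet normal 0.142 0.867 0.478
outer loop
vertex 0.936 3.128 1.296
vertex 2.846 3.237 0.532
vertex 0.61 3.594 0.548
endloop
endfacet
facet normal -0.347 0.496 -0.796
outer loop
vertex 2.52 3.703 -0.216
vertex 2.224 1.892 -1.216
vertex 0.61 3.594 0.548
endloop
endfacet
facet normal 0.142 0.867 0.478
outer loop
vertex 0.61 3.594 0.548
vertex 2.846 3.237 0.532
vertex 2.52 3.703 -0.216
endloop
endfacet
facet normal 0.927 0.053 -0.371
outer loop
vertex 2.52 3.703 -0.216
vertex 2.55 1.426 -0.468
vertex 2.224 1.892 -1.216
endloop
endfacet
facet normal 0.927 0.053 -0.371
outer loop
vertex 2.846 3.237 0.532
vertex 2.55 1.426 -0.468
vertex 2.52 3.703 -0.216
endloop
endfacet

endsolid


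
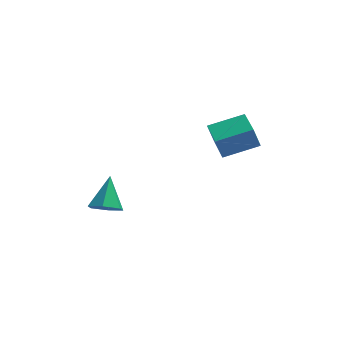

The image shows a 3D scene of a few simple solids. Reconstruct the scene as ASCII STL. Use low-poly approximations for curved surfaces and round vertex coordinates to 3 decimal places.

solid 
facet normal -0.065 -0.699 -0.713
outer loop
vertex -2.829 -4.379 1.075
vertex -3.539 -3.99 0.758
vertex -2.752 -3.764 0.465
endloop
endfacet
facet normal 0.944 0.166 0.286
outer loop
vertex -2.829 -4.379 1.075
vertex -2.752 -3.764 0.465
vertex -3.421 -2.71 2.062
endloop
endfacet
facet normal -0.065 -0.698 -0.713
outer loop
vertex -2.752 -3.764 0.465
vertex -3.539 -3.99 0.758
vertex -3.463 -3.374 0.148
endloop
endfacet
facet normal 0.555 0.782 -0.283
outer loop
vertex -2.752 -3.764 0.465
vertex -3.463 -3.374 0.148
vertex -3.421 -2.71 2.062
endloop
endfacet
facet normal -0.065 -0.698 -0.713
outer loop
vertex -3.463 -3.374 0.148
vertex -3.539 -3.99 0.758
vertex -4.25 -3.6 0.441
endloop
endfacet
facet normal -0.364 0.882 -0.298
outer loop
vertex -3.463 -3.374 0.148
vertex -4.25 -3.6 0.441
vertex -3.421 -2.71 2.062
endloop
endfacet
facet normal -0.066 -0.699 -0.712
outer loop
vertex -4.25 -3.6 0.441
vertex -3.539 -3.99 0.758
vertex -4.327 -4.215 1.052
endloop
endfacet
facet normal -0.894 0.367 0.256
outer loop
vertex -4.25 -3.6 0.441
vertex -4.327 -4.215 1.052
vertex -3.421 -2.71 2.062
endloop
endfacet
facet normal -0.066 -0.699 -0.712
outer loop
vertex -4.327 -4.215 1.052
vertex -3.539 -3.99 0.758
vertex -3.616 -4.605 1.369
endloop
endfacet
facet normal -0.505 -0.250 0.826
outer loop
vertex -4.327 -4.215 1.052
vertex -3.616 -4.605 1.369
vertex -3.421 -2.71 2.062
endloop
endfacet
facet normal -0.065 -0.699 -0.712
outer loop
vertex -3.616 -4.605 1.369
vertex -3.539 -3.99 0.758
vertex -2.829 -4.379 1.075
endloop
endfacet
facet normal 0.414 -0.350 0.840
outer loop
vertex -3.616 -4.605 1.369
vertex -2.829 -4.379 1.075
vertex -3.421 -2.71 2.062
endloop
endfacet
facet normal -0.923 -0.253 -0.291
outer loop
vertex 1.353 -1.171 3.547
vertex 0.915 0.59 3.404
vertex 1.703 -1.174 2.441
endloop
endfacet
facet normal 0.241 -0.967 0.079
outer loop
vertex 3.465 -0.69 2.996
vertex 1.353 -1.171 3.547
vertex 1.703 -1.174 2.441
endloop
endfacet
facet normal -0.923 -0.254 -0.290
outer loop
vertex 1.703 -1.174 2.441
vertex 0.915 0.59 3.404
vertex 1.264 0.587 2.298
endloop
endfacet
facet normal 0.301 -0.002 -0.954
outer loop
vertex 1.264 0.587 2.298
vertex 3.465 -0.69 2.996
vertex 1.703 -1.174 2.441
endloop
endfacet
facet normal -0.301 0.003 0.954
outer loop
vertex 1.353 -1.171 3.547
vertex 2.677 1.074 3.959
vertex 0.915 0.59 3.404
endloop
endfacet
facet normal 0.241 -0.967 0.079
outer loop
vertex 3.116 -0.687 4.102
vertex 1.353 -1.171 3.547
vertex 3.465 -0.69 2.996
endloop
endfacet
facet normal -0.301 0.002 0.954
outer loop
vertex 3.116 -0.687 4.102
vertex 2.677 1.074 3.959
vertex 1.353 -1.171 3.547
endloop
endfacet
facet normal -0.241 0.967 -0.079
outer loop
vertex 0.915 0.59 3.404
vertex 2.677 1.074 3.959
vertex 1.264 0.587 2.298
endloop
endfacet
facet normal 0.301 -0.003 -0.954
outer loop
vertex 3.027 1.071 2.853
vertex 3.465 -0.69 2.996
vertex 1.264 0.587 2.298
endloop
endfacet
facet normal -0.241 0.967 -0.079
outer loop
vertex 1.264 0.587 2.298
vertex 2.677 1.074 3.959
vertex 3.027 1.071 2.853
endloop
endfacet
facet normal 0.923 0.253 0.291
outer loop
vertex 3.027 1.071 2.853
vertex 3.116 -0.687 4.102
vertex 3.465 -0.69 2.996
endloop
endfacet
facet normal 0.922 0.254 0.291
outer loop
vertex 2.677 1.074 3.959
vertex 3.116 -0.687 4.102
vertex 3.027 1.071 2.853
endloop
endfacet

endsolid


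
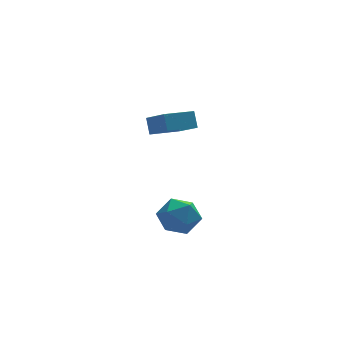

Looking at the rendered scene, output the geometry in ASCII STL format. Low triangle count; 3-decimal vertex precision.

solid 
facet normal -0.950 -0.271 0.152
outer loop
vertex 3.032 2.407 4.46
vertex 2.455 3.878 3.479
vertex 3.057 1.803 3.541
endloop
endfacet
facet normal 0.310 -0.791 0.528
outer loop
vertex 4.805 2.302 3.261
vertex 3.032 2.407 4.46
vertex 3.057 1.803 3.541
endloop
endfacet
facet normal -0.950 -0.271 0.153
outer loop
vertex 3.057 1.803 3.541
vertex 2.455 3.878 3.479
vertex 2.479 3.274 2.56
endloop
endfacet
facet normal 0.023 -0.549 -0.836
outer loop
vertex 2.479 3.274 2.56
vertex 4.805 2.302 3.261
vertex 3.057 1.803 3.541
endloop
endfacet
facet normal -0.023 0.549 0.836
outer loop
vertex 3.032 2.407 4.46
vertex 4.203 4.377 3.199
vertex 2.455 3.878 3.479
endloop
endfacet
facet normal 0.310 -0.791 0.528
outer loop
vertex 4.781 2.906 4.18
vertex 3.032 2.407 4.46
vertex 4.805 2.302 3.261
endloop
endfacet
facet normal -0.023 0.549 0.836
outer loop
vertex 4.781 2.906 4.18
vertex 4.203 4.377 3.199
vertex 3.032 2.407 4.46
endloop
endfacet
facet normal -0.310 0.791 -0.528
outer loop
vertex 2.455 3.878 3.479
vertex 4.203 4.377 3.199
vertex 2.479 3.274 2.56
endloop
endfacet
facet normal 0.023 -0.549 -0.836
outer loop
vertex 4.228 3.773 2.28
vertex 4.805 2.302 3.261
vertex 2.479 3.274 2.56
endloop
endfacet
facet normal -0.310 0.791 -0.528
outer loop
vertex 2.479 3.274 2.56
vertex 4.203 4.377 3.199
vertex 4.228 3.773 2.28
endloop
endfacet
facet normal 0.950 0.271 -0.153
outer loop
vertex 4.228 3.773 2.28
vertex 4.781 2.906 4.18
vertex 4.805 2.302 3.261
endloop
endfacet
facet normal 0.950 0.272 -0.153
outer loop
vertex 4.203 4.377 3.199
vertex 4.781 2.906 4.18
vertex 4.228 3.773 2.28
endloop
endfacet
facet normal 0.199 0.848 0.491
outer loop
vertex 2.316 -1.845 0.048
vertex 2.131 -2.416 1.11
vertex 3.246 -2.393 0.617
endloop
endfacet
facet normal 0.560 0.819 -0.126
outer loop
vertex 2.316 -1.845 0.048
vertex 3.246 -2.393 0.617
vertex 3.125 -2.496 -0.592
endloop
endfacet
facet normal 0.086 0.751 -0.655
outer loop
vertex 2.316 -1.845 0.048
vertex 3.125 -2.496 -0.592
vertex 1.935 -2.582 -0.846
endloop
endfacet
facet normal -0.567 0.738 -0.367
outer loop
vertex 2.316 -1.845 0.048
vertex 1.935 -2.582 -0.846
vertex 1.32 -2.532 0.206
endloop
endfacet
facet normal -0.496 0.798 0.343
outer loop
vertex 2.316 -1.845 0.048
vertex 1.32 -2.532 0.206
vertex 2.131 -2.416 1.11
endloop
endfacet
facet normal 0.965 0.233 -0.116
outer loop
vertex 3.125 -2.496 -0.592
vertex 3.246 -2.393 0.617
vertex 3.44 -3.468 0.074
endloop
endfacet
facet normal 0.383 0.280 0.880
outer loop
vertex 3.246 -2.393 0.617
vertex 2.131 -2.416 1.11
vertex 2.825 -3.418 1.126
endloop
endfacet
facet normal -0.742 0.198 0.640
outer loop
vertex 2.131 -2.416 1.11
vertex 1.32 -2.532 0.206
vertex 1.635 -3.504 0.872
endloop
endfacet
facet normal -0.857 0.101 -0.506
outer loop
vertex 1.32 -2.532 0.206
vertex 1.935 -2.582 -0.846
vertex 1.514 -3.607 -0.337
endloop
endfacet
facet normal 0.199 0.122 -0.972
outer loop
vertex 1.935 -2.582 -0.846
vertex 3.125 -2.496 -0.592
vertex 2.629 -3.584 -0.83
endloop
endfacet
facet normal 0.567 -0.738 0.367
outer loop
vertex 2.444 -4.155 0.232
vertex 3.44 -3.468 0.074
vertex 2.825 -3.418 1.126
endloop
endfacet
facet normal -0.086 -0.751 0.655
outer loop
vertex 2.444 -4.155 0.232
vertex 2.825 -3.418 1.126
vertex 1.635 -3.504 0.872
endloop
endfacet
facet normal -0.560 -0.819 0.126
outer loop
vertex 2.444 -4.155 0.232
vertex 1.635 -3.504 0.872
vertex 1.514 -3.607 -0.337
endloop
endfacet
facet normal -0.199 -0.848 -0.491
outer loop
vertex 2.444 -4.155 0.232
vertex 1.514 -3.607 -0.337
vertex 2.629 -3.584 -0.83
endloop
endfacet
facet normal 0.496 -0.798 -0.343
outer loop
vertex 2.444 -4.155 0.232
vertex 2.629 -3.584 -0.83
vertex 3.44 -3.468 0.074
endloop
endfacet
facet normal 0.857 -0.101 0.506
outer loop
vertex 2.825 -3.418 1.126
vertex 3.44 -3.468 0.074
vertex 3.246 -2.393 0.617
endloop
endfacet
facet normal -0.199 -0.122 0.972
outer loop
vertex 1.635 -3.504 0.872
vertex 2.825 -3.418 1.126
vertex 2.131 -2.416 1.11
endloop
endfacet
facet normal -0.965 -0.233 0.116
outer loop
vertex 1.514 -3.607 -0.337
vertex 1.635 -3.504 0.872
vertex 1.32 -2.532 0.206
endloop
endfacet
facet normal -0.383 -0.280 -0.880
outer loop
vertex 2.629 -3.584 -0.83
vertex 1.514 -3.607 -0.337
vertex 1.935 -2.582 -0.846
endloop
endfacet
facet normal 0.742 -0.198 -0.640
outer loop
vertex 3.44 -3.468 0.074
vertex 2.629 -3.584 -0.83
vertex 3.125 -2.496 -0.592
endloop
endfacet

endsolid


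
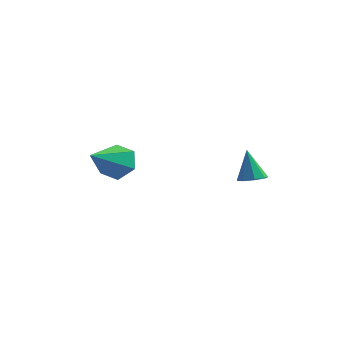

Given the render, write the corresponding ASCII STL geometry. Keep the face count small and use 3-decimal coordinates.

solid 
facet normal 0.078 0.876 -0.476
outer loop
vertex -2.725 -0.391 2.953
vertex -3.375 -0.689 2.298
vertex -3.669 -0.227 3.099
endloop
endfacet
facet normal 0.169 0.102 0.980
outer loop
vertex -2.725 -0.391 2.953
vertex -3.669 -0.227 3.099
vertex -3.545 -2.571 3.322
endloop
endfacet
facet normal 0.079 0.876 -0.476
outer loop
vertex -3.669 -0.227 3.099
vertex -3.375 -0.689 2.298
vertex -4.32 -0.524 2.444
endloop
endfacet
facet normal -0.715 0.029 0.698
outer loop
vertex -3.669 -0.227 3.099
vertex -4.32 -0.524 2.444
vertex -3.545 -2.571 3.322
endloop
endfacet
facet normal 0.079 0.876 -0.476
outer loop
vertex -4.32 -0.524 2.444
vertex -3.375 -0.689 2.298
vertex -4.026 -0.986 1.643
endloop
endfacet
facet normal -0.913 -0.392 -0.109
outer loop
vertex -4.32 -0.524 2.444
vertex -4.026 -0.986 1.643
vertex -3.545 -2.571 3.322
endloop
endfacet
facet normal 0.079 0.876 -0.475
outer loop
vertex -4.026 -0.986 1.643
vertex -3.375 -0.689 2.298
vertex -3.081 -1.15 1.497
endloop
endfacet
facet normal -0.226 -0.740 -0.634
outer loop
vertex -4.026 -0.986 1.643
vertex -3.081 -1.15 1.497
vertex -3.545 -2.571 3.322
endloop
endfacet
facet normal 0.079 0.876 -0.475
outer loop
vertex -3.081 -1.15 1.497
vertex -3.375 -0.689 2.298
vertex -2.431 -0.853 2.152
endloop
endfacet
facet normal 0.658 -0.666 -0.351
outer loop
vertex -3.081 -1.15 1.497
vertex -2.431 -0.853 2.152
vertex -3.545 -2.571 3.322
endloop
endfacet
facet normal 0.078 0.876 -0.476
outer loop
vertex -2.431 -0.853 2.152
vertex -3.375 -0.689 2.298
vertex -2.725 -0.391 2.953
endloop
endfacet
facet normal 0.856 -0.245 0.455
outer loop
vertex -2.431 -0.853 2.152
vertex -2.725 -0.391 2.953
vertex -3.545 -2.571 3.322
endloop
endfacet
facet normal 0.263 -0.172 -0.949
outer loop
vertex 1.352 3.745 0.699
vertex 0.696 3.829 0.502
vertex 1.24 4.247 0.577
endloop
endfacet
facet normal 0.782 0.306 0.543
outer loop
vertex 1.352 3.745 0.699
vertex 1.24 4.247 0.577
vertex 0.264 4.111 2.058
endloop
endfacet
facet normal 0.263 -0.172 -0.949
outer loop
vertex 1.24 4.247 0.577
vertex 0.696 3.829 0.502
vertex 0.81 4.504 0.411
endloop
endfacet
facet normal 0.386 0.860 0.333
outer loop
vertex 1.24 4.247 0.577
vertex 0.81 4.504 0.411
vertex 0.264 4.111 2.058
endloop
endfacet
facet normal 0.264 -0.172 -0.949
outer loop
vertex 0.81 4.504 0.411
vertex 0.696 3.829 0.502
vertex 0.313 4.366 0.298
endloop
endfacet
facet normal -0.292 0.948 0.129
outer loop
vertex 0.81 4.504 0.411
vertex 0.313 4.366 0.298
vertex 0.264 4.111 2.058
endloop
endfacet
facet normal 0.264 -0.172 -0.949
outer loop
vertex 0.313 4.366 0.298
vertex 0.696 3.829 0.502
vertex 0.04 3.914 0.304
endloop
endfacet
facet normal -0.855 0.517 0.051
outer loop
vertex 0.313 4.366 0.298
vertex 0.04 3.914 0.304
vertex 0.264 4.111 2.058
endloop
endfacet
facet normal 0.264 -0.172 -0.949
outer loop
vertex 0.04 3.914 0.304
vertex 0.696 3.829 0.502
vertex 0.152 3.412 0.426
endloop
endfacet
facet normal -0.973 -0.182 0.145
outer loop
vertex 0.04 3.914 0.304
vertex 0.152 3.412 0.426
vertex 0.264 4.111 2.058
endloop
endfacet
facet normal 0.264 -0.171 -0.949
outer loop
vertex 0.152 3.412 0.426
vertex 0.696 3.829 0.502
vertex 0.582 3.155 0.592
endloop
endfacet
facet normal -0.577 -0.736 0.355
outer loop
vertex 0.152 3.412 0.426
vertex 0.582 3.155 0.592
vertex 0.264 4.111 2.058
endloop
endfacet
facet normal 0.263 -0.171 -0.949
outer loop
vertex 0.582 3.155 0.592
vertex 0.696 3.829 0.502
vertex 1.079 3.293 0.705
endloop
endfacet
facet normal 0.102 -0.823 0.559
outer loop
vertex 0.582 3.155 0.592
vertex 1.079 3.293 0.705
vertex 0.264 4.111 2.058
endloop
endfacet
facet normal 0.263 -0.172 -0.949
outer loop
vertex 1.079 3.293 0.705
vertex 0.696 3.829 0.502
vertex 1.352 3.745 0.699
endloop
endfacet
facet normal 0.664 -0.392 0.637
outer loop
vertex 1.079 3.293 0.705
vertex 1.352 3.745 0.699
vertex 0.264 4.111 2.058
endloop
endfacet

endsolid


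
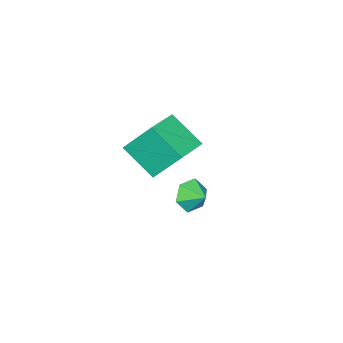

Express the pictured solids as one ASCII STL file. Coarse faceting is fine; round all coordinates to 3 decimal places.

solid 
facet normal -0.979 -0.079 -0.190
outer loop
vertex -1.694 -3.643 0.932
vertex -2.108 -2.372 2.538
vertex -1.578 -1.969 -0.363
endloop
endfacet
facet normal 0.198 -0.608 -0.769
outer loop
vertex 0.408 -1.808 0.022
vertex -1.694 -3.643 0.932
vertex -1.578 -1.969 -0.363
endloop
endfacet
facet normal -0.979 -0.080 -0.190
outer loop
vertex -1.578 -1.969 -0.363
vertex -2.108 -2.372 2.538
vertex -1.993 -0.698 1.243
endloop
endfacet
facet normal 0.054 0.790 -0.611
outer loop
vertex -1.993 -0.698 1.243
vertex 0.408 -1.808 0.022
vertex -1.578 -1.969 -0.363
endloop
endfacet
facet normal -0.054 -0.790 0.611
outer loop
vertex -1.694 -3.643 0.932
vertex -0.122 -2.211 2.923
vertex -2.108 -2.372 2.538
endloop
endfacet
facet normal 0.198 -0.608 -0.769
outer loop
vertex 0.293 -3.482 1.317
vertex -1.694 -3.643 0.932
vertex 0.408 -1.808 0.022
endloop
endfacet
facet normal -0.054 -0.790 0.611
outer loop
vertex 0.293 -3.482 1.317
vertex -0.122 -2.211 2.923
vertex -1.694 -3.643 0.932
endloop
endfacet
facet normal -0.198 0.608 0.769
outer loop
vertex -2.108 -2.372 2.538
vertex -0.122 -2.211 2.923
vertex -1.993 -0.698 1.243
endloop
endfacet
facet normal 0.054 0.790 -0.611
outer loop
vertex -0.006 -0.537 1.628
vertex 0.408 -1.808 0.022
vertex -1.993 -0.698 1.243
endloop
endfacet
facet normal -0.198 0.608 0.769
outer loop
vertex -1.993 -0.698 1.243
vertex -0.122 -2.211 2.923
vertex -0.006 -0.537 1.628
endloop
endfacet
facet normal 0.979 0.079 0.189
outer loop
vertex -0.006 -0.537 1.628
vertex 0.293 -3.482 1.317
vertex 0.408 -1.808 0.022
endloop
endfacet
facet normal 0.979 0.079 0.190
outer loop
vertex -0.122 -2.211 2.923
vertex 0.293 -3.482 1.317
vertex -0.006 -0.537 1.628
endloop
endfacet
facet normal -0.223 -0.894 -0.388
outer loop
vertex -2.811 -1.966 -4.719
vertex -3.427 -2.14 -3.963
vertex -3.763 -1.7 -4.785
endloop
endfacet
facet normal 0.268 0.843 -0.467
outer loop
vertex -2.811 -1.966 -4.719
vertex -3.763 -1.7 -4.785
vertex -3.193 -1.2 -3.557
endloop
endfacet
facet normal -0.224 -0.894 -0.387
outer loop
vertex -3.763 -1.7 -4.785
vertex -3.427 -2.14 -3.963
vertex -4.379 -1.873 -4.029
endloop
endfacet
facet normal -0.440 0.884 -0.156
outer loop
vertex -3.763 -1.7 -4.785
vertex -4.379 -1.873 -4.029
vertex -3.193 -1.2 -3.557
endloop
endfacet
facet normal -0.224 -0.894 -0.388
outer loop
vertex -4.379 -1.873 -4.029
vertex -3.427 -2.14 -3.963
vertex -4.043 -2.313 -3.208
endloop
endfacet
facet normal -0.566 0.607 0.557
outer loop
vertex -4.379 -1.873 -4.029
vertex -4.043 -2.313 -3.208
vertex -3.193 -1.2 -3.557
endloop
endfacet
facet normal -0.223 -0.895 -0.387
outer loop
vertex -4.043 -2.313 -3.208
vertex -3.427 -2.14 -3.963
vertex -3.092 -2.579 -3.142
endloop
endfacet
facet normal 0.014 0.289 0.957
outer loop
vertex -4.043 -2.313 -3.208
vertex -3.092 -2.579 -3.142
vertex -3.193 -1.2 -3.557
endloop
endfacet
facet normal -0.224 -0.895 -0.387
outer loop
vertex -3.092 -2.579 -3.142
vertex -3.427 -2.14 -3.963
vertex -2.476 -2.406 -3.898
endloop
endfacet
facet normal 0.723 0.247 0.645
outer loop
vertex -3.092 -2.579 -3.142
vertex -2.476 -2.406 -3.898
vertex -3.193 -1.2 -3.557
endloop
endfacet
facet normal -0.224 -0.894 -0.388
outer loop
vertex -2.476 -2.406 -3.898
vertex -3.427 -2.14 -3.963
vertex -2.811 -1.966 -4.719
endloop
endfacet
facet normal 0.849 0.524 -0.066
outer loop
vertex -2.476 -2.406 -3.898
vertex -2.811 -1.966 -4.719
vertex -3.193 -1.2 -3.557
endloop
endfacet

endsolid


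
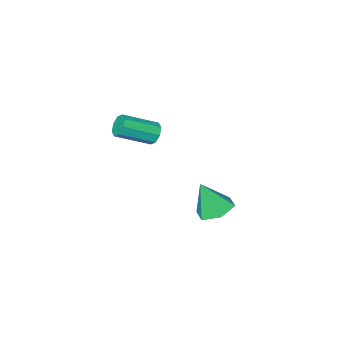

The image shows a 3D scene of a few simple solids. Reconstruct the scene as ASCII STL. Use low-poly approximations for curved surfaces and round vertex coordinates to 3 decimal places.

solid 
facet normal -0.833 0.337 -0.438
outer loop
vertex 1.042 -1.722 2.552
vertex 0.69 -1.908 3.078
vertex 1.007 -1.357 2.899
endloop
endfacet
facet normal 0.549 0.603 -0.579
outer loop
vertex 1.042 -1.722 2.552
vertex 1.007 -1.357 2.899
vertex 2.683 -2.387 3.416
endloop
endfacet
facet normal 0.549 0.603 -0.579
outer loop
vertex 2.683 -2.387 3.416
vertex 1.007 -1.357 2.899
vertex 2.648 -2.022 3.763
endloop
endfacet
facet normal 0.832 -0.338 0.440
outer loop
vertex 2.683 -2.387 3.416
vertex 2.648 -2.022 3.763
vertex 2.33 -2.572 3.942
endloop
endfacet
facet normal -0.833 0.337 -0.439
outer loop
vertex 1.007 -1.357 2.899
vertex 0.69 -1.908 3.078
vertex 0.786 -1.315 3.351
endloop
endfacet
facet normal 0.339 0.938 0.078
outer loop
vertex 1.007 -1.357 2.899
vertex 0.786 -1.315 3.351
vertex 2.648 -2.022 3.763
endloop
endfacet
facet normal 0.339 0.938 0.076
outer loop
vertex 2.648 -2.022 3.763
vertex 0.786 -1.315 3.351
vertex 2.427 -1.979 4.216
endloop
endfacet
facet normal 0.833 -0.339 0.438
outer loop
vertex 2.648 -2.022 3.763
vertex 2.427 -1.979 4.216
vertex 2.33 -2.572 3.942
endloop
endfacet
facet normal -0.832 0.337 -0.440
outer loop
vertex 0.786 -1.315 3.351
vertex 0.69 -1.908 3.078
vertex 0.508 -1.62 3.643
endloop
endfacet
facet normal -0.070 0.722 0.688
outer loop
vertex 0.786 -1.315 3.351
vertex 0.508 -1.62 3.643
vertex 2.427 -1.979 4.216
endloop
endfacet
facet normal -0.070 0.722 0.688
outer loop
vertex 2.427 -1.979 4.216
vertex 0.508 -1.62 3.643
vertex 2.149 -2.284 4.508
endloop
endfacet
facet normal 0.832 -0.339 0.439
outer loop
vertex 2.427 -1.979 4.216
vertex 2.149 -2.284 4.508
vertex 2.33 -2.572 3.942
endloop
endfacet
facet normal -0.832 0.337 -0.440
outer loop
vertex 0.508 -1.62 3.643
vertex 0.69 -1.908 3.078
vertex 0.337 -2.093 3.604
endloop
endfacet
facet normal -0.438 0.084 0.895
outer loop
vertex 0.508 -1.62 3.643
vertex 0.337 -2.093 3.604
vertex 2.149 -2.284 4.508
endloop
endfacet
facet normal -0.438 0.082 0.895
outer loop
vertex 2.149 -2.284 4.508
vertex 0.337 -2.093 3.604
vertex 1.978 -2.758 4.468
endloop
endfacet
facet normal 0.833 -0.338 0.438
outer loop
vertex 2.149 -2.284 4.508
vertex 1.978 -2.758 4.468
vertex 2.33 -2.572 3.942
endloop
endfacet
facet normal -0.832 0.338 -0.440
outer loop
vertex 0.337 -2.093 3.604
vertex 0.69 -1.908 3.078
vertex 0.372 -2.458 3.257
endloop
endfacet
facet normal -0.549 -0.603 0.579
outer loop
vertex 0.337 -2.093 3.604
vertex 0.372 -2.458 3.257
vertex 1.978 -2.758 4.468
endloop
endfacet
facet normal -0.549 -0.603 0.579
outer loop
vertex 1.978 -2.758 4.468
vertex 0.372 -2.458 3.257
vertex 2.013 -3.123 4.121
endloop
endfacet
facet normal 0.833 -0.337 0.438
outer loop
vertex 1.978 -2.758 4.468
vertex 2.013 -3.123 4.121
vertex 2.33 -2.572 3.942
endloop
endfacet
facet normal -0.833 0.339 -0.438
outer loop
vertex 0.372 -2.458 3.257
vertex 0.69 -1.908 3.078
vertex 0.593 -2.501 2.804
endloop
endfacet
facet normal -0.340 -0.937 -0.077
outer loop
vertex 0.372 -2.458 3.257
vertex 0.593 -2.501 2.804
vertex 2.013 -3.123 4.121
endloop
endfacet
facet normal -0.338 -0.938 -0.078
outer loop
vertex 2.013 -3.123 4.121
vertex 0.593 -2.501 2.804
vertex 2.234 -3.165 3.669
endloop
endfacet
facet normal 0.833 -0.337 0.439
outer loop
vertex 2.013 -3.123 4.121
vertex 2.234 -3.165 3.669
vertex 2.33 -2.572 3.942
endloop
endfacet
facet normal -0.832 0.339 -0.439
outer loop
vertex 0.593 -2.501 2.804
vertex 0.69 -1.908 3.078
vertex 0.871 -2.196 2.512
endloop
endfacet
facet normal 0.070 -0.722 -0.688
outer loop
vertex 0.593 -2.501 2.804
vertex 0.871 -2.196 2.512
vertex 2.234 -3.165 3.669
endloop
endfacet
facet normal 0.070 -0.722 -0.688
outer loop
vertex 2.234 -3.165 3.669
vertex 0.871 -2.196 2.512
vertex 2.512 -2.86 3.377
endloop
endfacet
facet normal 0.832 -0.337 0.440
outer loop
vertex 2.234 -3.165 3.669
vertex 2.512 -2.86 3.377
vertex 2.33 -2.572 3.942
endloop
endfacet
facet normal -0.833 0.338 -0.438
outer loop
vertex 0.871 -2.196 2.512
vertex 0.69 -1.908 3.078
vertex 1.042 -1.722 2.552
endloop
endfacet
facet normal 0.438 -0.083 -0.895
outer loop
vertex 0.871 -2.196 2.512
vertex 1.042 -1.722 2.552
vertex 2.512 -2.86 3.377
endloop
endfacet
facet normal 0.437 -0.084 -0.895
outer loop
vertex 2.512 -2.86 3.377
vertex 1.042 -1.722 2.552
vertex 2.683 -2.387 3.416
endloop
endfacet
facet normal 0.832 -0.337 0.440
outer loop
vertex 2.512 -2.86 3.377
vertex 2.683 -2.387 3.416
vertex 2.33 -2.572 3.942
endloop
endfacet
facet normal -0.287 0.294 -0.912
outer loop
vertex -1.225 -0.66 -3.458
vertex -2.248 -0.905 -3.215
vertex -1.868 0.086 -3.015
endloop
endfacet
facet normal 0.801 0.467 0.375
outer loop
vertex -1.225 -0.66 -3.458
vertex -1.868 0.086 -3.015
vertex -1.692 -1.475 -1.445
endloop
endfacet
facet normal -0.287 0.294 -0.912
outer loop
vertex -1.868 0.086 -3.015
vertex -2.248 -0.905 -3.215
vertex -2.892 -0.159 -2.772
endloop
endfacet
facet normal -0.002 0.709 0.705
outer loop
vertex -1.868 0.086 -3.015
vertex -2.892 -0.159 -2.772
vertex -1.692 -1.475 -1.445
endloop
endfacet
facet normal -0.287 0.293 -0.912
outer loop
vertex -2.892 -0.159 -2.772
vertex -2.248 -0.905 -3.215
vertex -3.272 -1.15 -2.971
endloop
endfacet
facet normal -0.678 0.114 0.726
outer loop
vertex -2.892 -0.159 -2.772
vertex -3.272 -1.15 -2.971
vertex -1.692 -1.475 -1.445
endloop
endfacet
facet normal -0.287 0.293 -0.912
outer loop
vertex -3.272 -1.15 -2.971
vertex -2.248 -0.905 -3.215
vertex -2.628 -1.896 -3.414
endloop
endfacet
facet normal -0.551 -0.723 0.417
outer loop
vertex -3.272 -1.15 -2.971
vertex -2.628 -1.896 -3.414
vertex -1.692 -1.475 -1.445
endloop
endfacet
facet normal -0.287 0.293 -0.912
outer loop
vertex -2.628 -1.896 -3.414
vertex -2.248 -0.905 -3.215
vertex -1.605 -1.651 -3.657
endloop
endfacet
facet normal 0.251 -0.964 0.087
outer loop
vertex -2.628 -1.896 -3.414
vertex -1.605 -1.651 -3.657
vertex -1.692 -1.475 -1.445
endloop
endfacet
facet normal -0.287 0.293 -0.912
outer loop
vertex -1.605 -1.651 -3.657
vertex -2.248 -0.905 -3.215
vertex -1.225 -0.66 -3.458
endloop
endfacet
facet normal 0.927 -0.369 0.066
outer loop
vertex -1.605 -1.651 -3.657
vertex -1.225 -0.66 -3.458
vertex -1.692 -1.475 -1.445
endloop
endfacet

endsolid
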